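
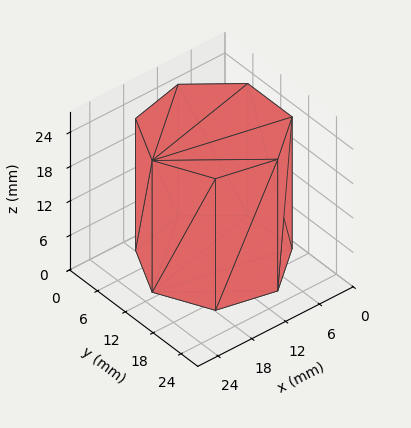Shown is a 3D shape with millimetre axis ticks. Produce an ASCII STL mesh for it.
Reading the render: the shape is a regular 7-sided prism (a cylinder approximated with 7 flat sides), circumscribed radius ≈ 11 mm, height ≈ 23 mm (dimensions read to the nearest mm from the axis ticks). For the STL, each face is triangulated and given an outward normal.

solid part
  facet normal 0.0000 0.0000 -1.0000
    outer loop
      vertex 8.552 21.724 0.000
      vertex 17.858 19.600 0.000
      vertex 22.000 11.000 0.000
    endloop
  endfacet
  facet normal 0.0000 0.0000 -1.0000
    outer loop
      vertex 1.089 15.773 0.000
      vertex 8.552 21.724 0.000
      vertex 22.000 11.000 0.000
    endloop
  endfacet
  facet normal 0.0000 0.0000 -1.0000
    outer loop
      vertex 1.089 6.227 0.000
      vertex 1.089 15.773 0.000
      vertex 22.000 11.000 0.000
    endloop
  endfacet
  facet normal 0.0000 0.0000 -1.0000
    outer loop
      vertex 8.552 0.276 0.000
      vertex 1.089 6.227 0.000
      vertex 22.000 11.000 0.000
    endloop
  endfacet
  facet normal 0.0000 0.0000 -1.0000
    outer loop
      vertex 17.858 2.400 0.000
      vertex 8.552 0.276 0.000
      vertex 22.000 11.000 0.000
    endloop
  endfacet
  facet normal 0.0000 0.0000 1.0000
    outer loop
      vertex 22.000 11.000 23.000
      vertex 17.858 19.600 23.000
      vertex 8.552 21.724 23.000
    endloop
  endfacet
  facet normal 0.0000 0.0000 1.0000
    outer loop
      vertex 22.000 11.000 23.000
      vertex 8.552 21.724 23.000
      vertex 1.089 15.773 23.000
    endloop
  endfacet
  facet normal 0.0000 0.0000 1.0000
    outer loop
      vertex 22.000 11.000 23.000
      vertex 1.089 15.773 23.000
      vertex 1.089 6.227 23.000
    endloop
  endfacet
  facet normal 0.0000 0.0000 1.0000
    outer loop
      vertex 22.000 11.000 23.000
      vertex 1.089 6.227 23.000
      vertex 8.552 0.276 23.000
    endloop
  endfacet
  facet normal 0.0000 0.0000 1.0000
    outer loop
      vertex 22.000 11.000 23.000
      vertex 8.552 0.276 23.000
      vertex 17.858 2.400 23.000
    endloop
  endfacet
  facet normal 0.9010 0.4339 0.0000
    outer loop
      vertex 22.000 11.000 0.000
      vertex 17.858 19.600 0.000
      vertex 17.858 19.600 23.000
    endloop
  endfacet
  facet normal 0.9010 0.4339 0.0000
    outer loop
      vertex 22.000 11.000 0.000
      vertex 17.858 19.600 23.000
      vertex 22.000 11.000 23.000
    endloop
  endfacet
  facet normal 0.2225 0.9749 0.0000
    outer loop
      vertex 17.858 19.600 0.000
      vertex 8.552 21.724 0.000
      vertex 8.552 21.724 23.000
    endloop
  endfacet
  facet normal 0.2225 0.9749 0.0000
    outer loop
      vertex 17.858 19.600 0.000
      vertex 8.552 21.724 23.000
      vertex 17.858 19.600 23.000
    endloop
  endfacet
  facet normal -0.6235 0.7819 0.0000
    outer loop
      vertex 8.552 21.724 0.000
      vertex 1.089 15.773 0.000
      vertex 1.089 15.773 23.000
    endloop
  endfacet
  facet normal -0.6235 0.7819 0.0000
    outer loop
      vertex 8.552 21.724 0.000
      vertex 1.089 15.773 23.000
      vertex 8.552 21.724 23.000
    endloop
  endfacet
  facet normal -1.0000 0.0000 0.0000
    outer loop
      vertex 1.089 15.773 0.000
      vertex 1.089 6.227 0.000
      vertex 1.089 6.227 23.000
    endloop
  endfacet
  facet normal -1.0000 0.0000 0.0000
    outer loop
      vertex 1.089 15.773 0.000
      vertex 1.089 6.227 23.000
      vertex 1.089 15.773 23.000
    endloop
  endfacet
  facet normal -0.6235 -0.7819 0.0000
    outer loop
      vertex 1.089 6.227 0.000
      vertex 8.552 0.276 0.000
      vertex 8.552 0.276 23.000
    endloop
  endfacet
  facet normal -0.6235 -0.7819 0.0000
    outer loop
      vertex 1.089 6.227 0.000
      vertex 8.552 0.276 23.000
      vertex 1.089 6.227 23.000
    endloop
  endfacet
  facet normal 0.2225 -0.9749 0.0000
    outer loop
      vertex 8.552 0.276 0.000
      vertex 17.858 2.400 0.000
      vertex 17.858 2.400 23.000
    endloop
  endfacet
  facet normal 0.2225 -0.9749 0.0000
    outer loop
      vertex 8.552 0.276 0.000
      vertex 17.858 2.400 23.000
      vertex 8.552 0.276 23.000
    endloop
  endfacet
  facet normal 0.9010 -0.4339 0.0000
    outer loop
      vertex 17.858 2.400 0.000
      vertex 22.000 11.000 0.000
      vertex 22.000 11.000 23.000
    endloop
  endfacet
  facet normal 0.9010 -0.4339 0.0000
    outer loop
      vertex 17.858 2.400 0.000
      vertex 22.000 11.000 23.000
      vertex 17.858 2.400 23.000
    endloop
  endfacet
endsolid part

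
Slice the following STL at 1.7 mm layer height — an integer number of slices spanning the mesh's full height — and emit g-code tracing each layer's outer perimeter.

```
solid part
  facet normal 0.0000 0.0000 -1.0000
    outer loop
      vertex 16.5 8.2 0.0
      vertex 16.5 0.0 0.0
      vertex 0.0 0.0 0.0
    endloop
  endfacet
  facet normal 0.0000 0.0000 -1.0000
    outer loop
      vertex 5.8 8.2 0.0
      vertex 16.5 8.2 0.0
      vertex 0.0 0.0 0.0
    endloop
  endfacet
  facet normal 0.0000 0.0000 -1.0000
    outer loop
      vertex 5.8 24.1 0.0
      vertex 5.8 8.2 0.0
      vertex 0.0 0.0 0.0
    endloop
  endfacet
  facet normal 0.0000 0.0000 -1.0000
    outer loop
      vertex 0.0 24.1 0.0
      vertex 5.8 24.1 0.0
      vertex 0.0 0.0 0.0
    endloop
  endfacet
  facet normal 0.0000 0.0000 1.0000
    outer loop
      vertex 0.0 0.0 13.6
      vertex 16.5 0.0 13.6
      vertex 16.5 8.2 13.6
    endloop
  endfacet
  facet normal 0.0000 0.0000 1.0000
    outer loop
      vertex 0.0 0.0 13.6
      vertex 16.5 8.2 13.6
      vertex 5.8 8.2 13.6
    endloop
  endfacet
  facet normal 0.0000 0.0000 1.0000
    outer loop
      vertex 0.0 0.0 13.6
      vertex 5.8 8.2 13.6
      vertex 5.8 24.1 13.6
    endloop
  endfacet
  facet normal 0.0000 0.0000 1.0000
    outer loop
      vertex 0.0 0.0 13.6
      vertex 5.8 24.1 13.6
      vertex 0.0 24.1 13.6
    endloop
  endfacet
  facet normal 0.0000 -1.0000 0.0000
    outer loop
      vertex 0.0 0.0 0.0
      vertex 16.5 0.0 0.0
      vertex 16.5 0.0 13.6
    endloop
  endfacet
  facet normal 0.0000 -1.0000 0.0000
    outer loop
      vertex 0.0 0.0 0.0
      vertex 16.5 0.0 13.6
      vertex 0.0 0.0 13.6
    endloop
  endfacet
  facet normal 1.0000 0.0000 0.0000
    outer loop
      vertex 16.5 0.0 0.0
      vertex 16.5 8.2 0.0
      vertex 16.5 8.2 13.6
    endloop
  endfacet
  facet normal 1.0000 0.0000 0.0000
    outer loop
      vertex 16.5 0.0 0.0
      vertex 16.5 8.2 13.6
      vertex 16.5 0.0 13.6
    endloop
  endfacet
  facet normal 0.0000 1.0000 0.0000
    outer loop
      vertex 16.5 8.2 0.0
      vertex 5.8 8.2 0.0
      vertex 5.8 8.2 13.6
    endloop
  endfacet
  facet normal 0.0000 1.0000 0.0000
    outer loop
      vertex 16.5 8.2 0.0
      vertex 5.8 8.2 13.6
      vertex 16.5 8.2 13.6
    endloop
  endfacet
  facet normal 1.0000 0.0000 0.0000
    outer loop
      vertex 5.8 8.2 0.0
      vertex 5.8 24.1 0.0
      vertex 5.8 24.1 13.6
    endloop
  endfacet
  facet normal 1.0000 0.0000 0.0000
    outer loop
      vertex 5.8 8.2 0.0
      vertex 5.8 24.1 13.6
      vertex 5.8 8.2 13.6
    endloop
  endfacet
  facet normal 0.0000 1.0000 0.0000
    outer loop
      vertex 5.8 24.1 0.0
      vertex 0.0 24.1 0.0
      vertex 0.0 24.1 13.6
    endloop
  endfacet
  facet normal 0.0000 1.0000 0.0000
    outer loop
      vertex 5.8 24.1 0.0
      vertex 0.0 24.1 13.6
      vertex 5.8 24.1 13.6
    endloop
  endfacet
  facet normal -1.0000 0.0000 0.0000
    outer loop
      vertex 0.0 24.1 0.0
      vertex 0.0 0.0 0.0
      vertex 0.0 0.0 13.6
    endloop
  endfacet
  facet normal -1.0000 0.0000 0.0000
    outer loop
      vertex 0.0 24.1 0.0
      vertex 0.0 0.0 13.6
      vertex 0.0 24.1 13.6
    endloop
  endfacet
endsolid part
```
; perimeter-only toolpath
G21 ; units = mm
G90 ; absolute positioning
G28 ; home
; layer 1
G0 Z1.7
G0 X0.0 Y0.0
G1 X16.5 Y0.0
G1 X16.5 Y8.2
G1 X5.8 Y8.2
G1 X5.8 Y24.1
G1 X0.0 Y24.1
G1 X0.0 Y0.0
; layer 2
G0 Z3.4
G0 X0.0 Y0.0
G1 X16.5 Y0.0
G1 X16.5 Y8.2
G1 X5.8 Y8.2
G1 X5.8 Y24.1
G1 X0.0 Y24.1
G1 X0.0 Y0.0
; layer 3
G0 Z5.1
G0 X0.0 Y0.0
G1 X16.5 Y0.0
G1 X16.5 Y8.2
G1 X5.8 Y8.2
G1 X5.8 Y24.1
G1 X0.0 Y24.1
G1 X0.0 Y0.0
; layer 4
G0 Z6.8
G0 X0.0 Y0.0
G1 X16.5 Y0.0
G1 X16.5 Y8.2
G1 X5.8 Y8.2
G1 X5.8 Y24.1
G1 X0.0 Y24.1
G1 X0.0 Y0.0
; layer 5
G0 Z8.5
G0 X0.0 Y0.0
G1 X16.5 Y0.0
G1 X16.5 Y8.2
G1 X5.8 Y8.2
G1 X5.8 Y24.1
G1 X0.0 Y24.1
G1 X0.0 Y0.0
; layer 6
G0 Z10.2
G0 X0.0 Y0.0
G1 X16.5 Y0.0
G1 X16.5 Y8.2
G1 X5.8 Y8.2
G1 X5.8 Y24.1
G1 X0.0 Y24.1
G1 X0.0 Y0.0
; layer 7
G0 Z11.9
G0 X0.0 Y0.0
G1 X16.5 Y0.0
G1 X16.5 Y8.2
G1 X5.8 Y8.2
G1 X5.8 Y24.1
G1 X0.0 Y24.1
G1 X0.0 Y0.0
; layer 8
G0 Z13.6
G0 X0.0 Y0.0
G1 X16.5 Y0.0
G1 X16.5 Y8.2
G1 X5.8 Y8.2
G1 X5.8 Y24.1
G1 X0.0 Y24.1
G1 X0.0 Y0.0
M2 ; end

The solid is an L-shaped prism: outer 16.5 × 24.1 mm, arm thicknesses ≈ 8.2 mm (horizontal) and 5.8 mm (vertical), extruded 13.6 mm in z. Slicing at Δz = 1.7 mm — 8 equal slices spanning the solid's height, so layer i sits at z = i·h/8 — gives 8 non-empty perimeters. Each is a 6-segment closed polygon; G0 lifts to the layer z and rapids to the start vertex, then G1 traces the edges.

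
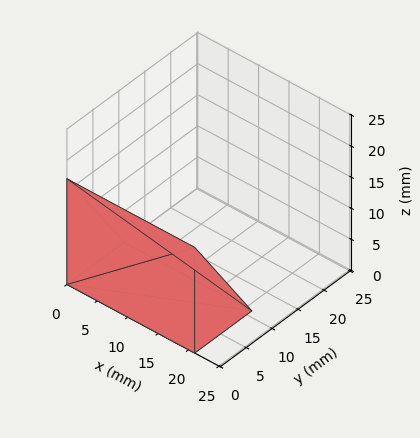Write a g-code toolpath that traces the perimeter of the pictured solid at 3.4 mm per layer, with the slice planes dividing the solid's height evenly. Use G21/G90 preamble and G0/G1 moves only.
Reading the render: the shape is a wedge (ramp): 21 × 11 mm base, rising to 17 mm along the y=0 edge and sloping linearly to z=0 at y=11 (dimensions read to the nearest mm from the axis ticks). For the g-code, the solid's height is divided into equal slices at the stated Δz and each level perimeter traced with G1 moves after a G0 lift.

; perimeter-only toolpath
G21 ; units = mm
G90 ; absolute positioning
G28 ; home
; layer 1
G0 Z3.4
G0 X0.0 Y0.0
G1 X21.0 Y0.0
G1 X21.0 Y8.8
G1 X0.0 Y8.8
G1 X0.0 Y0.0
; layer 2
G0 Z6.8
G0 X0.0 Y0.0
G1 X21.0 Y0.0
G1 X21.0 Y6.6
G1 X0.0 Y6.6
G1 X0.0 Y0.0
; layer 3
G0 Z10.2
G0 X0.0 Y0.0
G1 X21.0 Y0.0
G1 X21.0 Y4.4
G1 X0.0 Y4.4
G1 X0.0 Y0.0
; layer 4
G0 Z13.6
G0 X0.0 Y0.0
G1 X21.0 Y0.0
G1 X21.0 Y2.2
G1 X0.0 Y2.2
G1 X0.0 Y0.0
M2 ; end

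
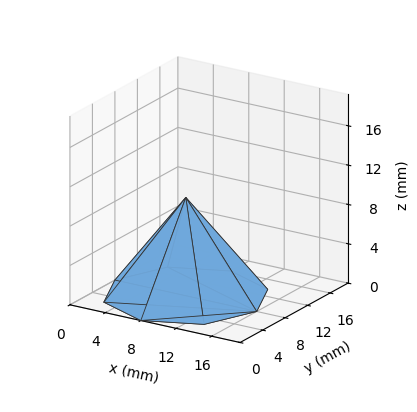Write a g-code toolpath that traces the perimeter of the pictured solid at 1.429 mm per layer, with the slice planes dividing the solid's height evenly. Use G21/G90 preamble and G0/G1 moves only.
Reading the render: the shape is a regular 8-sided pyramid, base circumscribed radius ≈ 8 mm, apex at z ≈ 10 mm (dimensions read to the nearest mm from the axis ticks). For the g-code, the solid's height is divided into equal slices at the stated Δz and each level perimeter traced with G1 moves after a G0 lift.

; perimeter-only toolpath
G21 ; units = mm
G90 ; absolute positioning
G28 ; home
; layer 1
G0 Z1.429
G0 X14.857 Y8.000
G1 X12.849 Y12.849
G1 X8.000 Y14.857
G1 X3.151 Y12.849
G1 X1.143 Y8.000
G1 X3.151 Y3.151
G1 X8.000 Y1.143
G1 X12.849 Y3.151
G1 X14.857 Y8.000
; layer 2
G0 Z2.857
G0 X13.714 Y8.000
G1 X12.041 Y12.041
G1 X8.000 Y13.714
G1 X3.959 Y12.041
G1 X2.286 Y8.000
G1 X3.959 Y3.959
G1 X8.000 Y2.286
G1 X12.041 Y3.959
G1 X13.714 Y8.000
; layer 3
G0 Z4.286
G0 X12.571 Y8.000
G1 X11.233 Y11.233
G1 X8.000 Y12.571
G1 X4.767 Y11.233
G1 X3.429 Y8.000
G1 X4.767 Y4.767
G1 X8.000 Y3.429
G1 X11.233 Y4.767
G1 X12.571 Y8.000
; layer 4
G0 Z5.714
G0 X11.429 Y8.000
G1 X10.424 Y10.424
G1 X8.000 Y11.429
G1 X5.576 Y10.424
G1 X4.571 Y8.000
G1 X5.576 Y5.576
G1 X8.000 Y4.571
G1 X10.424 Y5.576
G1 X11.429 Y8.000
; layer 5
G0 Z7.143
G0 X10.286 Y8.000
G1 X9.616 Y9.616
G1 X8.000 Y10.286
G1 X6.384 Y9.616
G1 X5.714 Y8.000
G1 X6.384 Y6.384
G1 X8.000 Y5.714
G1 X9.616 Y6.384
G1 X10.286 Y8.000
; layer 6
G0 Z8.571
G0 X9.143 Y8.000
G1 X8.808 Y8.808
G1 X8.000 Y9.143
G1 X7.192 Y8.808
G1 X6.857 Y8.000
G1 X7.192 Y7.192
G1 X8.000 Y6.857
G1 X8.808 Y7.192
G1 X9.143 Y8.000
M2 ; end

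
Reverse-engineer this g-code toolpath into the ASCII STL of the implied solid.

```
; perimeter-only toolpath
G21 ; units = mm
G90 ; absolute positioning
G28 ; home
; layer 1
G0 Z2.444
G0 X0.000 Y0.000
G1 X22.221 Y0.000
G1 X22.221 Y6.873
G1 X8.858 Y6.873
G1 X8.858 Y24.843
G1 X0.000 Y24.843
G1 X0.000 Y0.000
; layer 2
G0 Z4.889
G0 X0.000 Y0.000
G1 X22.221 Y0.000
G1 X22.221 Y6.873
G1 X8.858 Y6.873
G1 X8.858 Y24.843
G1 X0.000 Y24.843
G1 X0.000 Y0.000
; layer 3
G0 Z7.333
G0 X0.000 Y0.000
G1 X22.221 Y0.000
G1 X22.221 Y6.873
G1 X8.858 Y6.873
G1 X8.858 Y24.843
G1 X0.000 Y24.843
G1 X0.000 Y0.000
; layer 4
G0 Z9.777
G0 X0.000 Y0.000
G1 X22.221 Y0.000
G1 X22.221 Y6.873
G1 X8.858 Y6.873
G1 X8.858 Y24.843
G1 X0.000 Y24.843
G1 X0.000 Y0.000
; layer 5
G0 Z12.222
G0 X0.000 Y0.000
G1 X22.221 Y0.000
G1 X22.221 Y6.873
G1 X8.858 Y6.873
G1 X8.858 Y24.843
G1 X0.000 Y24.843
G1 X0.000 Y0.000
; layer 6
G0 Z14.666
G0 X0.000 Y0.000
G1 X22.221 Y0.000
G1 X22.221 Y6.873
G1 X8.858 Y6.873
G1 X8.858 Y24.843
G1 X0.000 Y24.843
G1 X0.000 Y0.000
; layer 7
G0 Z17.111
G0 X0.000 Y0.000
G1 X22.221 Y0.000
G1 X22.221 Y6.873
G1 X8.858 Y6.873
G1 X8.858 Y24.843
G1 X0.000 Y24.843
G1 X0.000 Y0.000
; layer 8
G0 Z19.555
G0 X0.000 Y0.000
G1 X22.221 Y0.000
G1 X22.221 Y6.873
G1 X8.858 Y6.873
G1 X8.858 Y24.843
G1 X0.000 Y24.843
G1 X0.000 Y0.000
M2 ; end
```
solid part
  facet normal 0.0000 0.0000 -1.0000
    outer loop
      vertex 22.221 6.873 0.000
      vertex 22.221 0.000 0.000
      vertex 0.000 0.000 0.000
    endloop
  endfacet
  facet normal 0.0000 0.0000 -1.0000
    outer loop
      vertex 8.858 6.873 0.000
      vertex 22.221 6.873 0.000
      vertex 0.000 0.000 0.000
    endloop
  endfacet
  facet normal 0.0000 0.0000 -1.0000
    outer loop
      vertex 8.858 24.843 0.000
      vertex 8.858 6.873 0.000
      vertex 0.000 0.000 0.000
    endloop
  endfacet
  facet normal 0.0000 0.0000 -1.0000
    outer loop
      vertex 0.000 24.843 0.000
      vertex 8.858 24.843 0.000
      vertex 0.000 0.000 0.000
    endloop
  endfacet
  facet normal 0.0000 0.0000 1.0000
    outer loop
      vertex 0.000 0.000 19.555
      vertex 22.221 0.000 19.555
      vertex 22.221 6.873 19.555
    endloop
  endfacet
  facet normal 0.0000 0.0000 1.0000
    outer loop
      vertex 0.000 0.000 19.555
      vertex 22.221 6.873 19.555
      vertex 8.858 6.873 19.555
    endloop
  endfacet
  facet normal 0.0000 0.0000 1.0000
    outer loop
      vertex 0.000 0.000 19.555
      vertex 8.858 6.873 19.555
      vertex 8.858 24.843 19.555
    endloop
  endfacet
  facet normal 0.0000 0.0000 1.0000
    outer loop
      vertex 0.000 0.000 19.555
      vertex 8.858 24.843 19.555
      vertex 0.000 24.843 19.555
    endloop
  endfacet
  facet normal 0.0000 -1.0000 0.0000
    outer loop
      vertex 0.000 0.000 0.000
      vertex 22.221 0.000 0.000
      vertex 22.221 0.000 19.555
    endloop
  endfacet
  facet normal 0.0000 -1.0000 0.0000
    outer loop
      vertex 0.000 0.000 0.000
      vertex 22.221 0.000 19.555
      vertex 0.000 0.000 19.555
    endloop
  endfacet
  facet normal 1.0000 0.0000 0.0000
    outer loop
      vertex 22.221 0.000 0.000
      vertex 22.221 6.873 0.000
      vertex 22.221 6.873 19.555
    endloop
  endfacet
  facet normal 1.0000 0.0000 0.0000
    outer loop
      vertex 22.221 0.000 0.000
      vertex 22.221 6.873 19.555
      vertex 22.221 0.000 19.555
    endloop
  endfacet
  facet normal 0.0000 1.0000 0.0000
    outer loop
      vertex 22.221 6.873 0.000
      vertex 8.858 6.873 0.000
      vertex 8.858 6.873 19.555
    endloop
  endfacet
  facet normal 0.0000 1.0000 0.0000
    outer loop
      vertex 22.221 6.873 0.000
      vertex 8.858 6.873 19.555
      vertex 22.221 6.873 19.555
    endloop
  endfacet
  facet normal 1.0000 0.0000 0.0000
    outer loop
      vertex 8.858 6.873 0.000
      vertex 8.858 24.843 0.000
      vertex 8.858 24.843 19.555
    endloop
  endfacet
  facet normal 1.0000 0.0000 0.0000
    outer loop
      vertex 8.858 6.873 0.000
      vertex 8.858 24.843 19.555
      vertex 8.858 6.873 19.555
    endloop
  endfacet
  facet normal 0.0000 1.0000 0.0000
    outer loop
      vertex 8.858 24.843 0.000
      vertex 0.000 24.843 0.000
      vertex 0.000 24.843 19.555
    endloop
  endfacet
  facet normal 0.0000 1.0000 0.0000
    outer loop
      vertex 8.858 24.843 0.000
      vertex 0.000 24.843 19.555
      vertex 8.858 24.843 19.555
    endloop
  endfacet
  facet normal -1.0000 0.0000 0.0000
    outer loop
      vertex 0.000 24.843 0.000
      vertex 0.000 0.000 0.000
      vertex 0.000 0.000 19.555
    endloop
  endfacet
  facet normal -1.0000 0.0000 0.0000
    outer loop
      vertex 0.000 24.843 0.000
      vertex 0.000 0.000 19.555
      vertex 0.000 24.843 19.555
    endloop
  endfacet
endsolid part

The G0 Z moves step by Δz≈2.444 mm. Every layer's G1 loop is the same polygon, so the solid is a straight extrusion of it from z=0 to z≈19.6. Closing with flat bottom and top caps and triangulating gives 20 facets — an L-shaped prism: outer 22.2 × 24.8 mm, arm thicknesses ≈ 6.87 mm (horizontal) and 8.86 mm (vertical), extruded 19.6 mm in z.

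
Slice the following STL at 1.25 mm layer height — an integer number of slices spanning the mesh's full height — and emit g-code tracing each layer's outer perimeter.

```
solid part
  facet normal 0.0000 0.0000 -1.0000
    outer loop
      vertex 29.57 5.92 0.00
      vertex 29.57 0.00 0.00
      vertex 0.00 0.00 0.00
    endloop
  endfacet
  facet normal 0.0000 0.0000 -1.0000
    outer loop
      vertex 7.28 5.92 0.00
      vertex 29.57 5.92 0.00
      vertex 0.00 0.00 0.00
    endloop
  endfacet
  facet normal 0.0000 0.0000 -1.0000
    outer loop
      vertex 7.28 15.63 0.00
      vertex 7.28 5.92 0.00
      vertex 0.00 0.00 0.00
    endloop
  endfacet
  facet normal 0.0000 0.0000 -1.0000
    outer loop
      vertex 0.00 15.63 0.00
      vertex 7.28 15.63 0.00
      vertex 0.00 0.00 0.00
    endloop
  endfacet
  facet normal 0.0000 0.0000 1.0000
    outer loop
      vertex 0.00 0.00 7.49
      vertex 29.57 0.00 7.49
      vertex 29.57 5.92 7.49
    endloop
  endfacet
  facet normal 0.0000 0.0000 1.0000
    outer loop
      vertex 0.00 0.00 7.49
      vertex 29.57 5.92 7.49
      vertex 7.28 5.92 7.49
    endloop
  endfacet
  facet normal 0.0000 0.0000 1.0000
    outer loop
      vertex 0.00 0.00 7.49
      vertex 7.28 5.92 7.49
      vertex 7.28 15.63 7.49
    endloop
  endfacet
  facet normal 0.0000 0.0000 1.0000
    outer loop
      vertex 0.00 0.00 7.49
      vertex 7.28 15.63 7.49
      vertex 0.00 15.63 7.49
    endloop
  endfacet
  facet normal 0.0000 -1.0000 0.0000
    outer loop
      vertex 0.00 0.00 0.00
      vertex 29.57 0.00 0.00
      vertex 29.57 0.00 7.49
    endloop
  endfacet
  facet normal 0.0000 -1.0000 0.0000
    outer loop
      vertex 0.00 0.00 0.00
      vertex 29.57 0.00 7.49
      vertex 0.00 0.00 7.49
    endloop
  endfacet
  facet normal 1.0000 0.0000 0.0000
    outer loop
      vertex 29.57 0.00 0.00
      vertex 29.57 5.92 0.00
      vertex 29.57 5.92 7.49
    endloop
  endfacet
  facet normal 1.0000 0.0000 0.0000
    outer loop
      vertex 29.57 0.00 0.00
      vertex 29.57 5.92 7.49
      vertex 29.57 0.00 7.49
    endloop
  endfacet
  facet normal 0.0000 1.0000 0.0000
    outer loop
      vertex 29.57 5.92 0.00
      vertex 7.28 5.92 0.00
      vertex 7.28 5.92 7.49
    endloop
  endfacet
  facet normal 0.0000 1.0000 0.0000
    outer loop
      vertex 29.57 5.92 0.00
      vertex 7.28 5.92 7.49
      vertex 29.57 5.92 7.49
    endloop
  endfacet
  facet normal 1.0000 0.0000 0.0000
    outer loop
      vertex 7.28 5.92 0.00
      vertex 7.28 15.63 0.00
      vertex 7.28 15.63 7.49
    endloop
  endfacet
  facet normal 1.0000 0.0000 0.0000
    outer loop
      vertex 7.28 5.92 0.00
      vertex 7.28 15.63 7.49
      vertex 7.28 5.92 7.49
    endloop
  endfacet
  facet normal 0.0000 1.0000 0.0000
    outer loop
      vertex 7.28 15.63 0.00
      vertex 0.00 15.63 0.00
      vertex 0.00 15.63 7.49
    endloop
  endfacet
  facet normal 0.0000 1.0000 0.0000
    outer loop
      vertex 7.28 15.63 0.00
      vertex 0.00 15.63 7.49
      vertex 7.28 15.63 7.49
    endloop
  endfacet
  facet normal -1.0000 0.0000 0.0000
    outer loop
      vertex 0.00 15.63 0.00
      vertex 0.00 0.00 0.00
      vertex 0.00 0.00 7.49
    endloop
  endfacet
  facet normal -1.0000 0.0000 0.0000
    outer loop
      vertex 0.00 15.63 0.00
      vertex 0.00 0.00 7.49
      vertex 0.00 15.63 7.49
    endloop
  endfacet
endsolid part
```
; perimeter-only toolpath
G21 ; units = mm
G90 ; absolute positioning
G28 ; home
; layer 1
G0 Z1.25
G0 X0.00 Y0.00
G1 X29.57 Y0.00
G1 X29.57 Y5.92
G1 X7.28 Y5.92
G1 X7.28 Y15.63
G1 X0.00 Y15.63
G1 X0.00 Y0.00
; layer 2
G0 Z2.50
G0 X0.00 Y0.00
G1 X29.57 Y0.00
G1 X29.57 Y5.92
G1 X7.28 Y5.92
G1 X7.28 Y15.63
G1 X0.00 Y15.63
G1 X0.00 Y0.00
; layer 3
G0 Z3.75
G0 X0.00 Y0.00
G1 X29.57 Y0.00
G1 X29.57 Y5.92
G1 X7.28 Y5.92
G1 X7.28 Y15.63
G1 X0.00 Y15.63
G1 X0.00 Y0.00
; layer 4
G0 Z4.99
G0 X0.00 Y0.00
G1 X29.57 Y0.00
G1 X29.57 Y5.92
G1 X7.28 Y5.92
G1 X7.28 Y15.63
G1 X0.00 Y15.63
G1 X0.00 Y0.00
; layer 5
G0 Z6.24
G0 X0.00 Y0.00
G1 X29.57 Y0.00
G1 X29.57 Y5.92
G1 X7.28 Y5.92
G1 X7.28 Y15.63
G1 X0.00 Y15.63
G1 X0.00 Y0.00
; layer 6
G0 Z7.49
G0 X0.00 Y0.00
G1 X29.57 Y0.00
G1 X29.57 Y5.92
G1 X7.28 Y5.92
G1 X7.28 Y15.63
G1 X0.00 Y15.63
G1 X0.00 Y0.00
M2 ; end

The solid is an L-shaped prism: outer 29.6 × 15.6 mm, arm thicknesses ≈ 5.92 mm (horizontal) and 7.28 mm (vertical), extruded 7.49 mm in z. Slicing at Δz = 1.25 mm — 6 equal slices spanning the solid's height, so layer i sits at z = i·h/6 — gives 6 non-empty perimeters. Each is a 6-segment closed polygon; G0 lifts to the layer z and rapids to the start vertex, then G1 traces the edges.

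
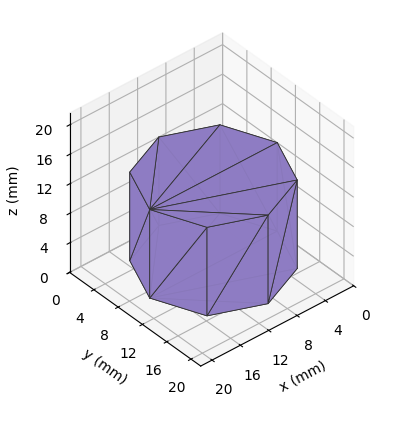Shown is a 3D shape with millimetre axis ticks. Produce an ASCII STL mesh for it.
Reading the render: the shape is a regular 8-sided prism (a cylinder approximated with 8 flat sides), circumscribed radius ≈ 9 mm, height ≈ 12 mm (dimensions read to the nearest mm from the axis ticks). For the STL, each face is triangulated and given an outward normal.

solid part
  facet normal 0.0000 0.0000 -1.0000
    outer loop
      vertex 9.000 18.000 0.000
      vertex 15.364 15.364 0.000
      vertex 18.000 9.000 0.000
    endloop
  endfacet
  facet normal 0.0000 0.0000 -1.0000
    outer loop
      vertex 2.636 15.364 0.000
      vertex 9.000 18.000 0.000
      vertex 18.000 9.000 0.000
    endloop
  endfacet
  facet normal 0.0000 0.0000 -1.0000
    outer loop
      vertex 0.000 9.000 0.000
      vertex 2.636 15.364 0.000
      vertex 18.000 9.000 0.000
    endloop
  endfacet
  facet normal 0.0000 0.0000 -1.0000
    outer loop
      vertex 2.636 2.636 0.000
      vertex 0.000 9.000 0.000
      vertex 18.000 9.000 0.000
    endloop
  endfacet
  facet normal 0.0000 0.0000 -1.0000
    outer loop
      vertex 9.000 0.000 0.000
      vertex 2.636 2.636 0.000
      vertex 18.000 9.000 0.000
    endloop
  endfacet
  facet normal 0.0000 0.0000 -1.0000
    outer loop
      vertex 15.364 2.636 0.000
      vertex 9.000 0.000 0.000
      vertex 18.000 9.000 0.000
    endloop
  endfacet
  facet normal 0.0000 0.0000 1.0000
    outer loop
      vertex 18.000 9.000 12.000
      vertex 15.364 15.364 12.000
      vertex 9.000 18.000 12.000
    endloop
  endfacet
  facet normal 0.0000 0.0000 1.0000
    outer loop
      vertex 18.000 9.000 12.000
      vertex 9.000 18.000 12.000
      vertex 2.636 15.364 12.000
    endloop
  endfacet
  facet normal 0.0000 0.0000 1.0000
    outer loop
      vertex 18.000 9.000 12.000
      vertex 2.636 15.364 12.000
      vertex 0.000 9.000 12.000
    endloop
  endfacet
  facet normal 0.0000 0.0000 1.0000
    outer loop
      vertex 18.000 9.000 12.000
      vertex 0.000 9.000 12.000
      vertex 2.636 2.636 12.000
    endloop
  endfacet
  facet normal 0.0000 0.0000 1.0000
    outer loop
      vertex 18.000 9.000 12.000
      vertex 2.636 2.636 12.000
      vertex 9.000 0.000 12.000
    endloop
  endfacet
  facet normal 0.0000 0.0000 1.0000
    outer loop
      vertex 18.000 9.000 12.000
      vertex 9.000 0.000 12.000
      vertex 15.364 2.636 12.000
    endloop
  endfacet
  facet normal 0.9239 0.3827 0.0000
    outer loop
      vertex 18.000 9.000 0.000
      vertex 15.364 15.364 0.000
      vertex 15.364 15.364 12.000
    endloop
  endfacet
  facet normal 0.9239 0.3827 0.0000
    outer loop
      vertex 18.000 9.000 0.000
      vertex 15.364 15.364 12.000
      vertex 18.000 9.000 12.000
    endloop
  endfacet
  facet normal 0.3827 0.9239 0.0000
    outer loop
      vertex 15.364 15.364 0.000
      vertex 9.000 18.000 0.000
      vertex 9.000 18.000 12.000
    endloop
  endfacet
  facet normal 0.3827 0.9239 0.0000
    outer loop
      vertex 15.364 15.364 0.000
      vertex 9.000 18.000 12.000
      vertex 15.364 15.364 12.000
    endloop
  endfacet
  facet normal -0.3827 0.9239 0.0000
    outer loop
      vertex 9.000 18.000 0.000
      vertex 2.636 15.364 0.000
      vertex 2.636 15.364 12.000
    endloop
  endfacet
  facet normal -0.3827 0.9239 0.0000
    outer loop
      vertex 9.000 18.000 0.000
      vertex 2.636 15.364 12.000
      vertex 9.000 18.000 12.000
    endloop
  endfacet
  facet normal -0.9239 0.3827 0.0000
    outer loop
      vertex 2.636 15.364 0.000
      vertex 0.000 9.000 0.000
      vertex 0.000 9.000 12.000
    endloop
  endfacet
  facet normal -0.9239 0.3827 0.0000
    outer loop
      vertex 2.636 15.364 0.000
      vertex 0.000 9.000 12.000
      vertex 2.636 15.364 12.000
    endloop
  endfacet
  facet normal -0.9239 -0.3827 0.0000
    outer loop
      vertex 0.000 9.000 0.000
      vertex 2.636 2.636 0.000
      vertex 2.636 2.636 12.000
    endloop
  endfacet
  facet normal -0.9239 -0.3827 0.0000
    outer loop
      vertex 0.000 9.000 0.000
      vertex 2.636 2.636 12.000
      vertex 0.000 9.000 12.000
    endloop
  endfacet
  facet normal -0.3827 -0.9239 0.0000
    outer loop
      vertex 2.636 2.636 0.000
      vertex 9.000 0.000 0.000
      vertex 9.000 0.000 12.000
    endloop
  endfacet
  facet normal -0.3827 -0.9239 0.0000
    outer loop
      vertex 2.636 2.636 0.000
      vertex 9.000 0.000 12.000
      vertex 2.636 2.636 12.000
    endloop
  endfacet
  facet normal 0.3827 -0.9239 0.0000
    outer loop
      vertex 9.000 0.000 0.000
      vertex 15.364 2.636 0.000
      vertex 15.364 2.636 12.000
    endloop
  endfacet
  facet normal 0.3827 -0.9239 0.0000
    outer loop
      vertex 9.000 0.000 0.000
      vertex 15.364 2.636 12.000
      vertex 9.000 0.000 12.000
    endloop
  endfacet
  facet normal 0.9239 -0.3827 0.0000
    outer loop
      vertex 15.364 2.636 0.000
      vertex 18.000 9.000 0.000
      vertex 18.000 9.000 12.000
    endloop
  endfacet
  facet normal 0.9239 -0.3827 0.0000
    outer loop
      vertex 15.364 2.636 0.000
      vertex 18.000 9.000 12.000
      vertex 15.364 2.636 12.000
    endloop
  endfacet
endsolid part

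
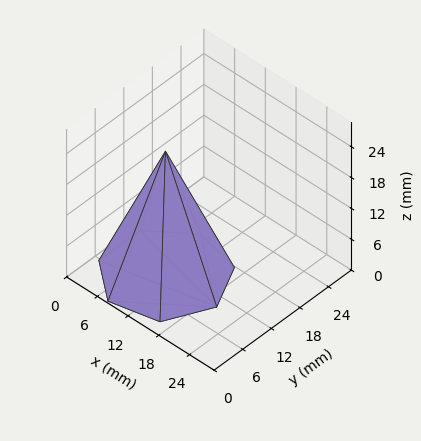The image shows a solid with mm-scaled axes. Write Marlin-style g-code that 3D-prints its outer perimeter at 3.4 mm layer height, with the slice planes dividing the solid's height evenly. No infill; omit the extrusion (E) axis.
Reading the render: the shape is a regular 7-sided pyramid, base circumscribed radius ≈ 10 mm, apex at z ≈ 24 mm (dimensions read to the nearest mm from the axis ticks). For the g-code, the solid's height is divided into equal slices at the stated Δz and each level perimeter traced with G1 moves after a G0 lift.

; perimeter-only toolpath
G21 ; units = mm
G90 ; absolute positioning
G28 ; home
; layer 1
G0 Z3.4
G0 X18.6 Y10.0
G1 X15.3 Y16.7
G1 X8.1 Y18.3
G1 X2.3 Y13.7
G1 X2.3 Y6.3
G1 X8.1 Y1.7
G1 X15.3 Y3.3
G1 X18.6 Y10.0
; layer 2
G0 Z6.9
G0 X17.1 Y10.0
G1 X14.4 Y15.6
G1 X8.4 Y16.9
G1 X3.6 Y13.1
G1 X3.6 Y6.9
G1 X8.4 Y3.1
G1 X14.4 Y4.4
G1 X17.1 Y10.0
; layer 3
G0 Z10.3
G0 X15.7 Y10.0
G1 X13.5 Y14.5
G1 X8.7 Y15.5
G1 X4.9 Y12.5
G1 X4.9 Y7.5
G1 X8.7 Y4.5
G1 X13.5 Y5.5
G1 X15.7 Y10.0
; layer 4
G0 Z13.7
G0 X14.3 Y10.0
G1 X12.7 Y13.3
G1 X9.1 Y14.2
G1 X6.1 Y11.8
G1 X6.1 Y8.2
G1 X9.1 Y5.8
G1 X12.7 Y6.7
G1 X14.3 Y10.0
; layer 5
G0 Z17.1
G0 X12.9 Y10.0
G1 X11.8 Y12.2
G1 X9.4 Y12.8
G1 X7.4 Y11.2
G1 X7.4 Y8.8
G1 X9.4 Y7.2
G1 X11.8 Y7.8
G1 X12.9 Y10.0
; layer 6
G0 Z20.6
G0 X11.4 Y10.0
G1 X10.9 Y11.1
G1 X9.7 Y11.4
G1 X8.7 Y10.6
G1 X8.7 Y9.4
G1 X9.7 Y8.6
G1 X10.9 Y8.9
G1 X11.4 Y10.0
M2 ; end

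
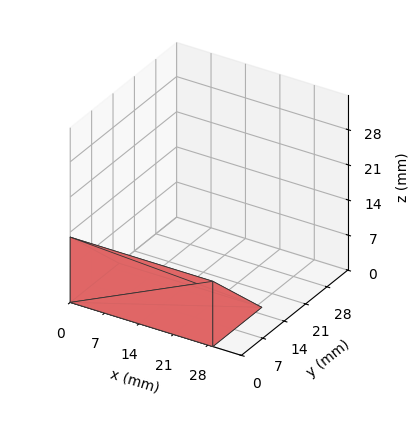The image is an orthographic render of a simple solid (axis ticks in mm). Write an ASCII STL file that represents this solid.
Reading the render: the shape is a wedge (ramp): 29 × 16 mm base, rising to 13 mm along the y=0 edge and sloping linearly to z=0 at y=16 (dimensions read to the nearest mm from the axis ticks). For the STL, each face is triangulated and given an outward normal.

solid part
  facet normal 0.0000 0.0000 -1.0000
    outer loop
      vertex 29.000 16.000 0.000
      vertex 29.000 0.000 0.000
      vertex 0.000 0.000 0.000
    endloop
  endfacet
  facet normal 0.0000 0.0000 -1.0000
    outer loop
      vertex 0.000 16.000 0.000
      vertex 29.000 16.000 0.000
      vertex 0.000 0.000 0.000
    endloop
  endfacet
  facet normal 0.0000 -1.0000 0.0000
    outer loop
      vertex 0.000 0.000 0.000
      vertex 29.000 0.000 0.000
      vertex 29.000 0.000 13.000
    endloop
  endfacet
  facet normal 0.0000 -1.0000 0.0000
    outer loop
      vertex 0.000 0.000 0.000
      vertex 29.000 0.000 13.000
      vertex 0.000 0.000 13.000
    endloop
  endfacet
  facet normal 0.0000 0.6306 0.7761
    outer loop
      vertex 0.000 0.000 13.000
      vertex 29.000 0.000 13.000
      vertex 29.000 16.000 0.000
    endloop
  endfacet
  facet normal 0.0000 0.6306 0.7761
    outer loop
      vertex 0.000 0.000 13.000
      vertex 29.000 16.000 0.000
      vertex 0.000 16.000 0.000
    endloop
  endfacet
  facet normal -1.0000 0.0000 0.0000
    outer loop
      vertex 0.000 0.000 13.000
      vertex 0.000 16.000 0.000
      vertex 0.000 0.000 0.000
    endloop
  endfacet
  facet normal 1.0000 0.0000 0.0000
    outer loop
      vertex 29.000 0.000 0.000
      vertex 29.000 16.000 0.000
      vertex 29.000 0.000 13.000
    endloop
  endfacet
endsolid part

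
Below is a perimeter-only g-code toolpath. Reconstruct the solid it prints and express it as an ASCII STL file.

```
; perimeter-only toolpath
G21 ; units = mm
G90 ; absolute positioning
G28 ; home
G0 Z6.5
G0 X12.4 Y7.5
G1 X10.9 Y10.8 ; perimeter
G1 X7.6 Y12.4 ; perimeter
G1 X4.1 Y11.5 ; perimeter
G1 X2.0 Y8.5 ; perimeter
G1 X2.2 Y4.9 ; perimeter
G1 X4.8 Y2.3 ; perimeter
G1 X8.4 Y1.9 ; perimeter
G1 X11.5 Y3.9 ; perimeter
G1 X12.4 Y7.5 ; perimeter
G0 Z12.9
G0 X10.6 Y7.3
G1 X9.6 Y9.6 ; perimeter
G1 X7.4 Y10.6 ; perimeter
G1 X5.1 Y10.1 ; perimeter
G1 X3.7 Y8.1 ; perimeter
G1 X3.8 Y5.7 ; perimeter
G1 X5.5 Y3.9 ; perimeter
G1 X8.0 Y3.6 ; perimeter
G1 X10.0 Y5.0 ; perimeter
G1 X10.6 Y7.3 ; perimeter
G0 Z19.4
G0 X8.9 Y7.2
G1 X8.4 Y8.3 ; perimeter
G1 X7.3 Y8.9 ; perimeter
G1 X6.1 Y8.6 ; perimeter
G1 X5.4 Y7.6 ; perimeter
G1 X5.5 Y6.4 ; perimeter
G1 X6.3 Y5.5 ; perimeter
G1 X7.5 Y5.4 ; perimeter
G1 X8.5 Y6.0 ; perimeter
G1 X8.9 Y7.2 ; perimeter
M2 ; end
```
solid part
  facet normal 0.0000 0.0000 -1.0000
    outer loop
      vertex 7.8 14.2 0.0
      vertex 12.2 12.0 0.0
      vertex 14.2 7.6 0.0
    endloop
  endfacet
  facet normal 0.0000 0.0000 -1.0000
    outer loop
      vertex 3.1 13.0 0.0
      vertex 7.8 14.2 0.0
      vertex 14.2 7.6 0.0
    endloop
  endfacet
  facet normal 0.0000 0.0000 -1.0000
    outer loop
      vertex 0.3 9.0 0.0
      vertex 3.1 13.0 0.0
      vertex 14.2 7.6 0.0
    endloop
  endfacet
  facet normal 0.0000 0.0000 -1.0000
    outer loop
      vertex 0.6 4.2 0.0
      vertex 0.3 9.0 0.0
      vertex 14.2 7.6 0.0
    endloop
  endfacet
  facet normal 0.0000 0.0000 -1.0000
    outer loop
      vertex 4.0 0.7 0.0
      vertex 0.6 4.2 0.0
      vertex 14.2 7.6 0.0
    endloop
  endfacet
  facet normal 0.0000 0.0000 -1.0000
    outer loop
      vertex 8.8 0.2 0.0
      vertex 4.0 0.7 0.0
      vertex 14.2 7.6 0.0
    endloop
  endfacet
  facet normal 0.0000 0.0000 -1.0000
    outer loop
      vertex 12.9 2.9 0.0
      vertex 8.8 0.2 0.0
      vertex 14.2 7.6 0.0
    endloop
  endfacet
  facet normal 0.8814 0.4006 0.2503
    outer loop
      vertex 14.2 7.6 0.0
      vertex 12.2 12.0 0.0
      vertex 7.1 7.1 25.8
    endloop
  endfacet
  facet normal 0.4330 0.8660 0.2501
    outer loop
      vertex 12.2 12.0 0.0
      vertex 7.8 14.2 0.0
      vertex 7.1 7.1 25.8
    endloop
  endfacet
  facet normal -0.2394 0.9378 0.2516
    outer loop
      vertex 7.8 14.2 0.0
      vertex 3.1 13.0 0.0
      vertex 7.1 7.1 25.8
    endloop
  endfacet
  facet normal -0.7932 0.5553 0.2500
    outer loop
      vertex 3.1 13.0 0.0
      vertex 0.3 9.0 0.0
      vertex 7.1 7.1 25.8
    endloop
  endfacet
  facet normal -0.9663 -0.0604 0.2502
    outer loop
      vertex 0.3 9.0 0.0
      vertex 0.6 4.2 0.0
      vertex 7.1 7.1 25.8
    endloop
  endfacet
  facet normal -0.6944 -0.6745 0.2508
    outer loop
      vertex 0.6 4.2 0.0
      vertex 4.0 0.7 0.0
      vertex 7.1 7.1 25.8
    endloop
  endfacet
  facet normal -0.1003 -0.9628 0.2509
    outer loop
      vertex 4.0 0.7 0.0
      vertex 8.8 0.2 0.0
      vertex 7.1 7.1 25.8
    endloop
  endfacet
  facet normal 0.5323 -0.8084 0.2513
    outer loop
      vertex 8.8 0.2 0.0
      vertex 12.9 2.9 0.0
      vertex 7.1 7.1 25.8
    endloop
  endfacet
  facet normal 0.9328 -0.2580 0.2517
    outer loop
      vertex 12.9 2.9 0.0
      vertex 14.2 7.6 0.0
      vertex 7.1 7.1 25.8
    endloop
  endfacet
endsolid part

The G0 Z moves step by Δz≈6.5 mm. The G1 loops shrink linearly with z, so the solid tapers from its base footprint up to z≈25.8. Closing with a flat bottom cap and the tapered top and triangulating gives 16 facets — a regular 9-sided pyramid, base circumscribed radius ≈ 7.1 mm, apex at z ≈ 25.8 mm.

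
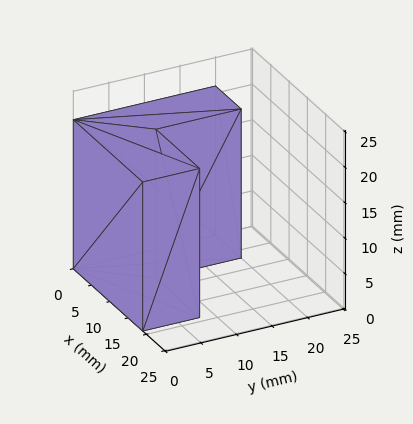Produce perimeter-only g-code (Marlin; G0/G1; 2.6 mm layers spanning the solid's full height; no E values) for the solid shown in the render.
Reading the render: the shape is an L-shaped prism: outer 19 × 20 mm, arm thicknesses ≈ 8 mm (horizontal) and 7 mm (vertical), extruded 21 mm in z (dimensions read to the nearest mm from the axis ticks). For the g-code, the solid's height is divided into equal slices at the stated Δz and each level perimeter traced with G1 moves after a G0 lift.

; perimeter-only toolpath
G21 ; units = mm
G90 ; absolute positioning
G28 ; home
; layer 1
G0 Z2.6
G0 X0.0 Y0.0
G1 X19.0 Y0.0
G1 X19.0 Y8.0
G1 X7.0 Y8.0
G1 X7.0 Y20.0
G1 X0.0 Y20.0
G1 X0.0 Y0.0
; layer 2
G0 Z5.2
G0 X0.0 Y0.0
G1 X19.0 Y0.0
G1 X19.0 Y8.0
G1 X7.0 Y8.0
G1 X7.0 Y20.0
G1 X0.0 Y20.0
G1 X0.0 Y0.0
; layer 3
G0 Z7.9
G0 X0.0 Y0.0
G1 X19.0 Y0.0
G1 X19.0 Y8.0
G1 X7.0 Y8.0
G1 X7.0 Y20.0
G1 X0.0 Y20.0
G1 X0.0 Y0.0
; layer 4
G0 Z10.5
G0 X0.0 Y0.0
G1 X19.0 Y0.0
G1 X19.0 Y8.0
G1 X7.0 Y8.0
G1 X7.0 Y20.0
G1 X0.0 Y20.0
G1 X0.0 Y0.0
; layer 5
G0 Z13.1
G0 X0.0 Y0.0
G1 X19.0 Y0.0
G1 X19.0 Y8.0
G1 X7.0 Y8.0
G1 X7.0 Y20.0
G1 X0.0 Y20.0
G1 X0.0 Y0.0
; layer 6
G0 Z15.8
G0 X0.0 Y0.0
G1 X19.0 Y0.0
G1 X19.0 Y8.0
G1 X7.0 Y8.0
G1 X7.0 Y20.0
G1 X0.0 Y20.0
G1 X0.0 Y0.0
; layer 7
G0 Z18.4
G0 X0.0 Y0.0
G1 X19.0 Y0.0
G1 X19.0 Y8.0
G1 X7.0 Y8.0
G1 X7.0 Y20.0
G1 X0.0 Y20.0
G1 X0.0 Y0.0
; layer 8
G0 Z21.0
G0 X0.0 Y0.0
G1 X19.0 Y0.0
G1 X19.0 Y8.0
G1 X7.0 Y8.0
G1 X7.0 Y20.0
G1 X0.0 Y20.0
G1 X0.0 Y0.0
M2 ; end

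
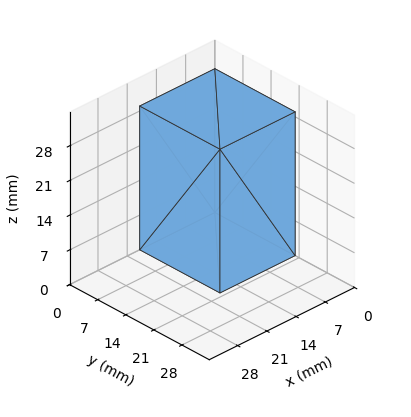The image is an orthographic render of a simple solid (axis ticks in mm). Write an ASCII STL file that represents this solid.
Reading the render: the shape is a rectangular box, roughly 18 × 20 mm footprint and 29 mm tall (dimensions read to the nearest mm from the axis ticks). For the STL, each face is triangulated and given an outward normal.

solid part
  facet normal 0.0000 0.0000 -1.0000
    outer loop
      vertex 18.00 20.00 0.00
      vertex 18.00 0.00 0.00
      vertex 0.00 0.00 0.00
    endloop
  endfacet
  facet normal 0.0000 0.0000 -1.0000
    outer loop
      vertex 0.00 20.00 0.00
      vertex 18.00 20.00 0.00
      vertex 0.00 0.00 0.00
    endloop
  endfacet
  facet normal 0.0000 0.0000 1.0000
    outer loop
      vertex 0.00 0.00 29.00
      vertex 18.00 0.00 29.00
      vertex 18.00 20.00 29.00
    endloop
  endfacet
  facet normal 0.0000 0.0000 1.0000
    outer loop
      vertex 0.00 0.00 29.00
      vertex 18.00 20.00 29.00
      vertex 0.00 20.00 29.00
    endloop
  endfacet
  facet normal 0.0000 -1.0000 0.0000
    outer loop
      vertex 0.00 0.00 0.00
      vertex 18.00 0.00 0.00
      vertex 18.00 0.00 29.00
    endloop
  endfacet
  facet normal 0.0000 -1.0000 0.0000
    outer loop
      vertex 0.00 0.00 0.00
      vertex 18.00 0.00 29.00
      vertex 0.00 0.00 29.00
    endloop
  endfacet
  facet normal 0.0000 1.0000 0.0000
    outer loop
      vertex 18.00 20.00 29.00
      vertex 18.00 20.00 0.00
      vertex 0.00 20.00 0.00
    endloop
  endfacet
  facet normal 0.0000 1.0000 0.0000
    outer loop
      vertex 0.00 20.00 29.00
      vertex 18.00 20.00 29.00
      vertex 0.00 20.00 0.00
    endloop
  endfacet
  facet normal -1.0000 0.0000 0.0000
    outer loop
      vertex 0.00 20.00 29.00
      vertex 0.00 20.00 0.00
      vertex 0.00 0.00 0.00
    endloop
  endfacet
  facet normal -1.0000 0.0000 0.0000
    outer loop
      vertex 0.00 0.00 29.00
      vertex 0.00 20.00 29.00
      vertex 0.00 0.00 0.00
    endloop
  endfacet
  facet normal 1.0000 0.0000 0.0000
    outer loop
      vertex 18.00 0.00 0.00
      vertex 18.00 20.00 0.00
      vertex 18.00 20.00 29.00
    endloop
  endfacet
  facet normal 1.0000 0.0000 0.0000
    outer loop
      vertex 18.00 0.00 0.00
      vertex 18.00 20.00 29.00
      vertex 18.00 0.00 29.00
    endloop
  endfacet
endsolid part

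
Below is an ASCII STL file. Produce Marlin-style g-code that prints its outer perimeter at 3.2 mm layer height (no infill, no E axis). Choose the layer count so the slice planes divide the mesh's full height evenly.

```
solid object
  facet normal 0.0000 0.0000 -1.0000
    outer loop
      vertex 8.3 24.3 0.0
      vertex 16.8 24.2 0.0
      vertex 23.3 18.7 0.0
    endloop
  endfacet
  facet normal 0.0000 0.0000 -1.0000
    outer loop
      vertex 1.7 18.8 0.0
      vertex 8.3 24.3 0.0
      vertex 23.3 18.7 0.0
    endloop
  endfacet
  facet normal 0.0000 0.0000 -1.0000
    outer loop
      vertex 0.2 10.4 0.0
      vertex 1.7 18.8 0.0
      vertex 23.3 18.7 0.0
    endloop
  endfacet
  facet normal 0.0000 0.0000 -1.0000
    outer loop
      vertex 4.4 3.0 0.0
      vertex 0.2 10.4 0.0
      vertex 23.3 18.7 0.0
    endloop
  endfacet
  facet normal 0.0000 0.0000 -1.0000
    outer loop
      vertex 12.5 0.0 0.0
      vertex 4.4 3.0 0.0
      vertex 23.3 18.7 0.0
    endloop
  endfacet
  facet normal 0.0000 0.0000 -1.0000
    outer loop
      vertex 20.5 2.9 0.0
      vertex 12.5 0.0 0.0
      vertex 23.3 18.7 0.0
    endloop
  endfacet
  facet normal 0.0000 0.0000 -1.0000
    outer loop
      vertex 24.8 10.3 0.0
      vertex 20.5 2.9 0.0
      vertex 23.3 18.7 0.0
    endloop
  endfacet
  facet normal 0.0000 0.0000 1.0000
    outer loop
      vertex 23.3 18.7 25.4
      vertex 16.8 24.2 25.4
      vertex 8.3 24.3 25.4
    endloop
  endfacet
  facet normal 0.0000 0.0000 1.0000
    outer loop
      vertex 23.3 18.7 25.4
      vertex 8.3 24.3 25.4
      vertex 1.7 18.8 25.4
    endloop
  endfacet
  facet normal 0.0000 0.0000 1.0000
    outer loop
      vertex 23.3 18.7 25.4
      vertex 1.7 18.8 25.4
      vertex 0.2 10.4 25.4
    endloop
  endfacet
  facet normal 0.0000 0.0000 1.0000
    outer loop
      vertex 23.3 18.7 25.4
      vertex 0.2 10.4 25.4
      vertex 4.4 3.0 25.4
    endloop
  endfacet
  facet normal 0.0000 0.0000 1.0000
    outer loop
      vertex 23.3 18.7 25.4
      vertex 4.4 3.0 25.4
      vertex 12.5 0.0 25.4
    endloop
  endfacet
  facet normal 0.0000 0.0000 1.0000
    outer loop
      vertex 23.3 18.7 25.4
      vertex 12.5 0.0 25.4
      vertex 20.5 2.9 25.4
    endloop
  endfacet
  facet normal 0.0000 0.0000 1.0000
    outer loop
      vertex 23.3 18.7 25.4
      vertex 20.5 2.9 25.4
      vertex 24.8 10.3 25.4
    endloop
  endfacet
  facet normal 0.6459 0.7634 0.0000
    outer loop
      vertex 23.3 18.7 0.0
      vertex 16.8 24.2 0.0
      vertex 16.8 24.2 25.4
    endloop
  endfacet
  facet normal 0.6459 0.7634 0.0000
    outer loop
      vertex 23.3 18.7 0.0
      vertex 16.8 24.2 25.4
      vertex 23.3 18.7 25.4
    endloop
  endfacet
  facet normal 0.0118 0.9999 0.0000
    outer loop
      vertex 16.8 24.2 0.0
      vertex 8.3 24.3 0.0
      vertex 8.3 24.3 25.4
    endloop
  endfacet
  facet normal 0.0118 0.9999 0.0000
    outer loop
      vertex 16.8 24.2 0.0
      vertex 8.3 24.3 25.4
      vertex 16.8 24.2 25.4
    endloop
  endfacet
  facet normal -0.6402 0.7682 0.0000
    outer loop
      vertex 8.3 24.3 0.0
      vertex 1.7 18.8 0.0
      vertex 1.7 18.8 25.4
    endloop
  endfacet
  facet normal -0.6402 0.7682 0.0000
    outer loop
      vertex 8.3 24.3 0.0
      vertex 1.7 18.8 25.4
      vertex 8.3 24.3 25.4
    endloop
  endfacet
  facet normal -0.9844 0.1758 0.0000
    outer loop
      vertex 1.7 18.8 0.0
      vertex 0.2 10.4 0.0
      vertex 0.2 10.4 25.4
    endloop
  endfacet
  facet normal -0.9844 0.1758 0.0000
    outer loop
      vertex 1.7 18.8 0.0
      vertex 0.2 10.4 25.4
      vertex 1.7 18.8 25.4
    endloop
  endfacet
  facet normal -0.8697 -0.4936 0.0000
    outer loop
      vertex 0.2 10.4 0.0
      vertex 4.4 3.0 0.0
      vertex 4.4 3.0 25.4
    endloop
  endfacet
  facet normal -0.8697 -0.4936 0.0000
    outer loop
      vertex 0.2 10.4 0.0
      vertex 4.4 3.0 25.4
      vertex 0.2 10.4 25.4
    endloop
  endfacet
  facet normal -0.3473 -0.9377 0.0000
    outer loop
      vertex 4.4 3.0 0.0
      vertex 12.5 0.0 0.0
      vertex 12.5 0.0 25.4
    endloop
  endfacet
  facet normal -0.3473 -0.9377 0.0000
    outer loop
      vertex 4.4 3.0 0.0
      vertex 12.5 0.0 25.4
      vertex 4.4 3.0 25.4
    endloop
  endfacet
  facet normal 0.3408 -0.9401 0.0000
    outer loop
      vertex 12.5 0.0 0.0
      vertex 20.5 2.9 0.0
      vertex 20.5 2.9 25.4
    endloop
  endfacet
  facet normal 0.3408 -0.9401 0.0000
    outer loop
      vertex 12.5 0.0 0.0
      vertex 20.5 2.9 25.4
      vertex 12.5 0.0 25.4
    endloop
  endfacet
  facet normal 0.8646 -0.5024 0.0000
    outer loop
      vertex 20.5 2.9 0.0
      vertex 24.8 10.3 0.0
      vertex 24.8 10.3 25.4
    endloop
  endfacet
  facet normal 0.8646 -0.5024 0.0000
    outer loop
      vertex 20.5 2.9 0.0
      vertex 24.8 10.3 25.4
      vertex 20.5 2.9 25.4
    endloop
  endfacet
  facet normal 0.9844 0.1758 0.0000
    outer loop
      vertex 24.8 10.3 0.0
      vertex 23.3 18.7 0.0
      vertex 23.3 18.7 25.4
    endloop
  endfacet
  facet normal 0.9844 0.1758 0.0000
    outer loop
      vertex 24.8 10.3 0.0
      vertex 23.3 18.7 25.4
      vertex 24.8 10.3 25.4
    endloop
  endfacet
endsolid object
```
; perimeter-only toolpath
G21 ; units = mm
G90 ; absolute positioning
G28 ; home
; layer 1
G0 Z3.2
G0 X23.3 Y18.7
G1 X16.8 Y24.2
G1 X8.3 Y24.3
G1 X1.7 Y18.8
G1 X0.2 Y10.4
G1 X4.4 Y3.0
G1 X12.5 Y0.0
G1 X20.5 Y2.9
G1 X24.8 Y10.3
G1 X23.3 Y18.7
; layer 2
G0 Z6.3
G0 X23.3 Y18.7
G1 X16.8 Y24.2
G1 X8.3 Y24.3
G1 X1.7 Y18.8
G1 X0.2 Y10.4
G1 X4.4 Y3.0
G1 X12.5 Y0.0
G1 X20.5 Y2.9
G1 X24.8 Y10.3
G1 X23.3 Y18.7
; layer 3
G0 Z9.5
G0 X23.3 Y18.7
G1 X16.8 Y24.2
G1 X8.3 Y24.3
G1 X1.7 Y18.8
G1 X0.2 Y10.4
G1 X4.4 Y3.0
G1 X12.5 Y0.0
G1 X20.5 Y2.9
G1 X24.8 Y10.3
G1 X23.3 Y18.7
; layer 4
G0 Z12.7
G0 X23.3 Y18.7
G1 X16.8 Y24.2
G1 X8.3 Y24.3
G1 X1.7 Y18.8
G1 X0.2 Y10.4
G1 X4.4 Y3.0
G1 X12.5 Y0.0
G1 X20.5 Y2.9
G1 X24.8 Y10.3
G1 X23.3 Y18.7
; layer 5
G0 Z15.9
G0 X23.3 Y18.7
G1 X16.8 Y24.2
G1 X8.3 Y24.3
G1 X1.7 Y18.8
G1 X0.2 Y10.4
G1 X4.4 Y3.0
G1 X12.5 Y0.0
G1 X20.5 Y2.9
G1 X24.8 Y10.3
G1 X23.3 Y18.7
; layer 6
G0 Z19.0
G0 X23.3 Y18.7
G1 X16.8 Y24.2
G1 X8.3 Y24.3
G1 X1.7 Y18.8
G1 X0.2 Y10.4
G1 X4.4 Y3.0
G1 X12.5 Y0.0
G1 X20.5 Y2.9
G1 X24.8 Y10.3
G1 X23.3 Y18.7
; layer 7
G0 Z22.2
G0 X23.3 Y18.7
G1 X16.8 Y24.2
G1 X8.3 Y24.3
G1 X1.7 Y18.8
G1 X0.2 Y10.4
G1 X4.4 Y3.0
G1 X12.5 Y0.0
G1 X20.5 Y2.9
G1 X24.8 Y10.3
G1 X23.3 Y18.7
; layer 8
G0 Z25.4
G0 X23.3 Y18.7
G1 X16.8 Y24.2
G1 X8.3 Y24.3
G1 X1.7 Y18.8
G1 X0.2 Y10.4
G1 X4.4 Y3.0
G1 X12.5 Y0.0
G1 X20.5 Y2.9
G1 X24.8 Y10.3
G1 X23.3 Y18.7
M2 ; end

The solid is a regular 9-sided prism (a cylinder approximated with 9 flat sides), circumscribed radius ≈ 12.5 mm, height ≈ 25.4 mm. Slicing at Δz = 3.2 mm — 8 equal slices spanning the solid's height, so layer i sits at z = i·h/8 — gives 8 non-empty perimeters. Each is a 9-segment closed polygon; G0 lifts to the layer z and rapids to the start vertex, then G1 traces the edges.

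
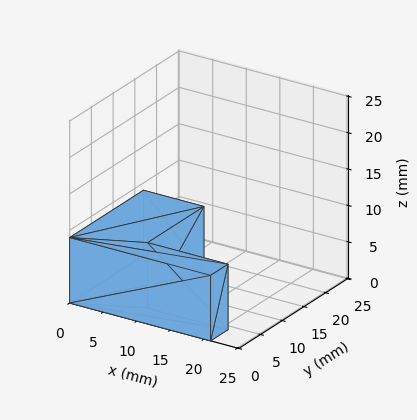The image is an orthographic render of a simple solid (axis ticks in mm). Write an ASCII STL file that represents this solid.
Reading the render: the shape is an L-shaped prism: outer 21 × 17 mm, arm thicknesses ≈ 4 mm (horizontal) and 9 mm (vertical), extruded 9 mm in z (dimensions read to the nearest mm from the axis ticks). For the STL, each face is triangulated and given an outward normal.

solid part
  facet normal 0.0000 0.0000 -1.0000
    outer loop
      vertex 21.000 4.000 0.000
      vertex 21.000 0.000 0.000
      vertex 0.000 0.000 0.000
    endloop
  endfacet
  facet normal 0.0000 0.0000 -1.0000
    outer loop
      vertex 9.000 4.000 0.000
      vertex 21.000 4.000 0.000
      vertex 0.000 0.000 0.000
    endloop
  endfacet
  facet normal 0.0000 0.0000 -1.0000
    outer loop
      vertex 9.000 17.000 0.000
      vertex 9.000 4.000 0.000
      vertex 0.000 0.000 0.000
    endloop
  endfacet
  facet normal 0.0000 0.0000 -1.0000
    outer loop
      vertex 0.000 17.000 0.000
      vertex 9.000 17.000 0.000
      vertex 0.000 0.000 0.000
    endloop
  endfacet
  facet normal 0.0000 0.0000 1.0000
    outer loop
      vertex 0.000 0.000 9.000
      vertex 21.000 0.000 9.000
      vertex 21.000 4.000 9.000
    endloop
  endfacet
  facet normal 0.0000 0.0000 1.0000
    outer loop
      vertex 0.000 0.000 9.000
      vertex 21.000 4.000 9.000
      vertex 9.000 4.000 9.000
    endloop
  endfacet
  facet normal 0.0000 0.0000 1.0000
    outer loop
      vertex 0.000 0.000 9.000
      vertex 9.000 4.000 9.000
      vertex 9.000 17.000 9.000
    endloop
  endfacet
  facet normal 0.0000 0.0000 1.0000
    outer loop
      vertex 0.000 0.000 9.000
      vertex 9.000 17.000 9.000
      vertex 0.000 17.000 9.000
    endloop
  endfacet
  facet normal 0.0000 -1.0000 0.0000
    outer loop
      vertex 0.000 0.000 0.000
      vertex 21.000 0.000 0.000
      vertex 21.000 0.000 9.000
    endloop
  endfacet
  facet normal 0.0000 -1.0000 0.0000
    outer loop
      vertex 0.000 0.000 0.000
      vertex 21.000 0.000 9.000
      vertex 0.000 0.000 9.000
    endloop
  endfacet
  facet normal 1.0000 0.0000 0.0000
    outer loop
      vertex 21.000 0.000 0.000
      vertex 21.000 4.000 0.000
      vertex 21.000 4.000 9.000
    endloop
  endfacet
  facet normal 1.0000 0.0000 0.0000
    outer loop
      vertex 21.000 0.000 0.000
      vertex 21.000 4.000 9.000
      vertex 21.000 0.000 9.000
    endloop
  endfacet
  facet normal 0.0000 1.0000 0.0000
    outer loop
      vertex 21.000 4.000 0.000
      vertex 9.000 4.000 0.000
      vertex 9.000 4.000 9.000
    endloop
  endfacet
  facet normal 0.0000 1.0000 0.0000
    outer loop
      vertex 21.000 4.000 0.000
      vertex 9.000 4.000 9.000
      vertex 21.000 4.000 9.000
    endloop
  endfacet
  facet normal 1.0000 0.0000 0.0000
    outer loop
      vertex 9.000 4.000 0.000
      vertex 9.000 17.000 0.000
      vertex 9.000 17.000 9.000
    endloop
  endfacet
  facet normal 1.0000 0.0000 0.0000
    outer loop
      vertex 9.000 4.000 0.000
      vertex 9.000 17.000 9.000
      vertex 9.000 4.000 9.000
    endloop
  endfacet
  facet normal 0.0000 1.0000 0.0000
    outer loop
      vertex 9.000 17.000 0.000
      vertex 0.000 17.000 0.000
      vertex 0.000 17.000 9.000
    endloop
  endfacet
  facet normal 0.0000 1.0000 0.0000
    outer loop
      vertex 9.000 17.000 0.000
      vertex 0.000 17.000 9.000
      vertex 9.000 17.000 9.000
    endloop
  endfacet
  facet normal -1.0000 0.0000 0.0000
    outer loop
      vertex 0.000 17.000 0.000
      vertex 0.000 0.000 0.000
      vertex 0.000 0.000 9.000
    endloop
  endfacet
  facet normal -1.0000 0.0000 0.0000
    outer loop
      vertex 0.000 17.000 0.000
      vertex 0.000 0.000 9.000
      vertex 0.000 17.000 9.000
    endloop
  endfacet
endsolid part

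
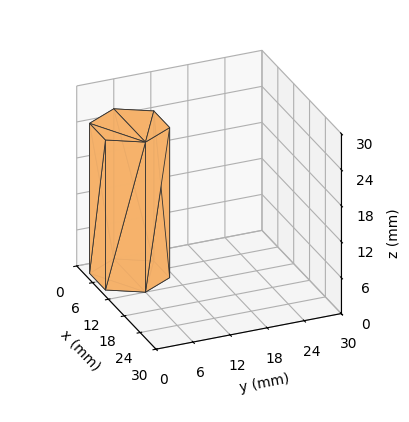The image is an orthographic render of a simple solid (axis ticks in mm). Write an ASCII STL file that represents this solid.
Reading the render: the shape is a regular 6-sided prism (a cylinder approximated with 6 flat sides), circumscribed radius ≈ 6 mm, height ≈ 25 mm (dimensions read to the nearest mm from the axis ticks). For the STL, each face is triangulated and given an outward normal.

solid part
  facet normal 0.0000 0.0000 -1.0000
    outer loop
      vertex 3.0 11.2 0.0
      vertex 9.0 11.2 0.0
      vertex 12.0 6.0 0.0
    endloop
  endfacet
  facet normal 0.0000 0.0000 -1.0000
    outer loop
      vertex 0.0 6.0 0.0
      vertex 3.0 11.2 0.0
      vertex 12.0 6.0 0.0
    endloop
  endfacet
  facet normal 0.0000 0.0000 -1.0000
    outer loop
      vertex 3.0 0.8 0.0
      vertex 0.0 6.0 0.0
      vertex 12.0 6.0 0.0
    endloop
  endfacet
  facet normal 0.0000 0.0000 -1.0000
    outer loop
      vertex 9.0 0.8 0.0
      vertex 3.0 0.8 0.0
      vertex 12.0 6.0 0.0
    endloop
  endfacet
  facet normal 0.0000 0.0000 1.0000
    outer loop
      vertex 12.0 6.0 25.0
      vertex 9.0 11.2 25.0
      vertex 3.0 11.2 25.0
    endloop
  endfacet
  facet normal 0.0000 0.0000 1.0000
    outer loop
      vertex 12.0 6.0 25.0
      vertex 3.0 11.2 25.0
      vertex 0.0 6.0 25.0
    endloop
  endfacet
  facet normal 0.0000 0.0000 1.0000
    outer loop
      vertex 12.0 6.0 25.0
      vertex 0.0 6.0 25.0
      vertex 3.0 0.8 25.0
    endloop
  endfacet
  facet normal 0.0000 0.0000 1.0000
    outer loop
      vertex 12.0 6.0 25.0
      vertex 3.0 0.8 25.0
      vertex 9.0 0.8 25.0
    endloop
  endfacet
  facet normal 0.8662 0.4997 0.0000
    outer loop
      vertex 12.0 6.0 0.0
      vertex 9.0 11.2 0.0
      vertex 9.0 11.2 25.0
    endloop
  endfacet
  facet normal 0.8662 0.4997 0.0000
    outer loop
      vertex 12.0 6.0 0.0
      vertex 9.0 11.2 25.0
      vertex 12.0 6.0 25.0
    endloop
  endfacet
  facet normal 0.0000 1.0000 0.0000
    outer loop
      vertex 9.0 11.2 0.0
      vertex 3.0 11.2 0.0
      vertex 3.0 11.2 25.0
    endloop
  endfacet
  facet normal 0.0000 1.0000 0.0000
    outer loop
      vertex 9.0 11.2 0.0
      vertex 3.0 11.2 25.0
      vertex 9.0 11.2 25.0
    endloop
  endfacet
  facet normal -0.8662 0.4997 0.0000
    outer loop
      vertex 3.0 11.2 0.0
      vertex 0.0 6.0 0.0
      vertex 0.0 6.0 25.0
    endloop
  endfacet
  facet normal -0.8662 0.4997 0.0000
    outer loop
      vertex 3.0 11.2 0.0
      vertex 0.0 6.0 25.0
      vertex 3.0 11.2 25.0
    endloop
  endfacet
  facet normal -0.8662 -0.4997 0.0000
    outer loop
      vertex 0.0 6.0 0.0
      vertex 3.0 0.8 0.0
      vertex 3.0 0.8 25.0
    endloop
  endfacet
  facet normal -0.8662 -0.4997 0.0000
    outer loop
      vertex 0.0 6.0 0.0
      vertex 3.0 0.8 25.0
      vertex 0.0 6.0 25.0
    endloop
  endfacet
  facet normal 0.0000 -1.0000 0.0000
    outer loop
      vertex 3.0 0.8 0.0
      vertex 9.0 0.8 0.0
      vertex 9.0 0.8 25.0
    endloop
  endfacet
  facet normal 0.0000 -1.0000 0.0000
    outer loop
      vertex 3.0 0.8 0.0
      vertex 9.0 0.8 25.0
      vertex 3.0 0.8 25.0
    endloop
  endfacet
  facet normal 0.8662 -0.4997 0.0000
    outer loop
      vertex 9.0 0.8 0.0
      vertex 12.0 6.0 0.0
      vertex 12.0 6.0 25.0
    endloop
  endfacet
  facet normal 0.8662 -0.4997 0.0000
    outer loop
      vertex 9.0 0.8 0.0
      vertex 12.0 6.0 25.0
      vertex 9.0 0.8 25.0
    endloop
  endfacet
endsolid part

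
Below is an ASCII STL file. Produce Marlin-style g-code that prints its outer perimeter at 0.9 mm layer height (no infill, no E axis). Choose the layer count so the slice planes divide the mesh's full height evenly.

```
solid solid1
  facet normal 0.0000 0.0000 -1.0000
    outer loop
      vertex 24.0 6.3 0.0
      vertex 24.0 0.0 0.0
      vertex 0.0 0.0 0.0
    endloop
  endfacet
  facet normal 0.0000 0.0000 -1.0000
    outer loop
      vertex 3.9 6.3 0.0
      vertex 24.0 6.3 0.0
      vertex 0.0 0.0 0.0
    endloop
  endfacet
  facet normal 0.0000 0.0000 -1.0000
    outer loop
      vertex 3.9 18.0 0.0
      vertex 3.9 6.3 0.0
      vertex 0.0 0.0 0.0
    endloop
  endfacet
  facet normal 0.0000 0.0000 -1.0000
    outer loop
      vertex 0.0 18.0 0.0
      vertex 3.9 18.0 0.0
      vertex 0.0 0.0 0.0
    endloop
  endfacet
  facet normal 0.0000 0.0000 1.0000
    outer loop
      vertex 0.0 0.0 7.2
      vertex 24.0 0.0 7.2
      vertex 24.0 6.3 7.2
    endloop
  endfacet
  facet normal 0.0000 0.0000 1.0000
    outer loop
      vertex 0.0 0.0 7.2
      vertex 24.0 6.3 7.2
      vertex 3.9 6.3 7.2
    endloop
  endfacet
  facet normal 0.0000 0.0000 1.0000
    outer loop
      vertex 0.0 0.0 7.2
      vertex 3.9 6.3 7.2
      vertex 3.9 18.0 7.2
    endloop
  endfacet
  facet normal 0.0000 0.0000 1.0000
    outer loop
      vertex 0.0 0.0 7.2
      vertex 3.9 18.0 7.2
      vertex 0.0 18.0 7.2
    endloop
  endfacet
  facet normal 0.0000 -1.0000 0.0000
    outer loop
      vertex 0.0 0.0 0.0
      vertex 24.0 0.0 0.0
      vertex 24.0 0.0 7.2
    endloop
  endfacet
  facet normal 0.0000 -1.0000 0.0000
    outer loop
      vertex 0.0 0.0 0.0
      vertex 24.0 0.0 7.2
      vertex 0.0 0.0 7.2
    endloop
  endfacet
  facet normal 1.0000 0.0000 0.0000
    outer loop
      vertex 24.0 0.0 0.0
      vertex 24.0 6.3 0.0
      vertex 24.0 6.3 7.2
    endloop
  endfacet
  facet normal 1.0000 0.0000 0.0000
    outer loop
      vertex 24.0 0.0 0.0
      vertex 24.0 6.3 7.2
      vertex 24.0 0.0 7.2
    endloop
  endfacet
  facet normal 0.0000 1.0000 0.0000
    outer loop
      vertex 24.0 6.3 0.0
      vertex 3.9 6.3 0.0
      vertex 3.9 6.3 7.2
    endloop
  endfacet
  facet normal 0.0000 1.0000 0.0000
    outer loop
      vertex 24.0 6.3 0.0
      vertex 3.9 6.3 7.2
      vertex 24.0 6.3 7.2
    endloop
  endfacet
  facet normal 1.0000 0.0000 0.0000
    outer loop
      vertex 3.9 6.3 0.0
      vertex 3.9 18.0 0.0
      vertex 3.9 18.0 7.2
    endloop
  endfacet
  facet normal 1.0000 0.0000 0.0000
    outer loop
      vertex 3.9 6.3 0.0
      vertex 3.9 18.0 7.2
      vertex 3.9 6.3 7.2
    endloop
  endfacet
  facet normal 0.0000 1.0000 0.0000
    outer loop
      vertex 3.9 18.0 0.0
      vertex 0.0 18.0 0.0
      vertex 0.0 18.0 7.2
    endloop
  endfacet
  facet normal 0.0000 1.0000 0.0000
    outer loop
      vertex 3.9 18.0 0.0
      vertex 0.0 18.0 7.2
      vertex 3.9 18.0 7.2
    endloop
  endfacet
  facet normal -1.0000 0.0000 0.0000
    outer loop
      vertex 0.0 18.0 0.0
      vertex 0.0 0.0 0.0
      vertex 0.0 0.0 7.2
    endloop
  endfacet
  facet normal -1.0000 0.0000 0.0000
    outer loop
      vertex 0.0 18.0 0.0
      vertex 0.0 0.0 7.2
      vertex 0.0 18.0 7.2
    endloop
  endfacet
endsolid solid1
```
; perimeter-only toolpath
G21 ; units = mm
G90 ; absolute positioning
G28 ; home
; layer 1
G0 Z0.9
G0 X0.0 Y0.0
G1 X24.0 Y0.0
G1 X24.0 Y6.3
G1 X3.9 Y6.3
G1 X3.9 Y18.0
G1 X0.0 Y18.0
G1 X0.0 Y0.0
; layer 2
G0 Z1.8
G0 X0.0 Y0.0
G1 X24.0 Y0.0
G1 X24.0 Y6.3
G1 X3.9 Y6.3
G1 X3.9 Y18.0
G1 X0.0 Y18.0
G1 X0.0 Y0.0
; layer 3
G0 Z2.7
G0 X0.0 Y0.0
G1 X24.0 Y0.0
G1 X24.0 Y6.3
G1 X3.9 Y6.3
G1 X3.9 Y18.0
G1 X0.0 Y18.0
G1 X0.0 Y0.0
; layer 4
G0 Z3.6
G0 X0.0 Y0.0
G1 X24.0 Y0.0
G1 X24.0 Y6.3
G1 X3.9 Y6.3
G1 X3.9 Y18.0
G1 X0.0 Y18.0
G1 X0.0 Y0.0
; layer 5
G0 Z4.5
G0 X0.0 Y0.0
G1 X24.0 Y0.0
G1 X24.0 Y6.3
G1 X3.9 Y6.3
G1 X3.9 Y18.0
G1 X0.0 Y18.0
G1 X0.0 Y0.0
; layer 6
G0 Z5.4
G0 X0.0 Y0.0
G1 X24.0 Y0.0
G1 X24.0 Y6.3
G1 X3.9 Y6.3
G1 X3.9 Y18.0
G1 X0.0 Y18.0
G1 X0.0 Y0.0
; layer 7
G0 Z6.3
G0 X0.0 Y0.0
G1 X24.0 Y0.0
G1 X24.0 Y6.3
G1 X3.9 Y6.3
G1 X3.9 Y18.0
G1 X0.0 Y18.0
G1 X0.0 Y0.0
; layer 8
G0 Z7.2
G0 X0.0 Y0.0
G1 X24.0 Y0.0
G1 X24.0 Y6.3
G1 X3.9 Y6.3
G1 X3.9 Y18.0
G1 X0.0 Y18.0
G1 X0.0 Y0.0
M2 ; end

The solid is an L-shaped prism: outer 24 × 18 mm, arm thicknesses ≈ 6.3 mm (horizontal) and 3.9 mm (vertical), extruded 7.2 mm in z. Slicing at Δz = 0.9 mm — 8 equal slices spanning the solid's height, so layer i sits at z = i·h/8 — gives 8 non-empty perimeters. Each is a 6-segment closed polygon; G0 lifts to the layer z and rapids to the start vertex, then G1 traces the edges.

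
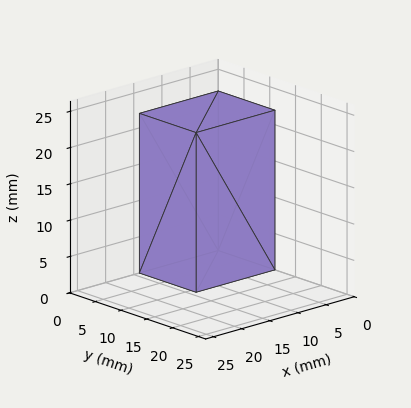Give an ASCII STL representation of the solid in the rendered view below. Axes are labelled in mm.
Reading the render: the shape is a rectangular box, roughly 14 × 11 mm footprint and 22 mm tall (dimensions read to the nearest mm from the axis ticks). For the STL, each face is triangulated and given an outward normal.

solid part
  facet normal 0.0000 0.0000 -1.0000
    outer loop
      vertex 14.00 11.00 0.00
      vertex 14.00 0.00 0.00
      vertex 0.00 0.00 0.00
    endloop
  endfacet
  facet normal 0.0000 0.0000 -1.0000
    outer loop
      vertex 0.00 11.00 0.00
      vertex 14.00 11.00 0.00
      vertex 0.00 0.00 0.00
    endloop
  endfacet
  facet normal 0.0000 0.0000 1.0000
    outer loop
      vertex 0.00 0.00 22.00
      vertex 14.00 0.00 22.00
      vertex 14.00 11.00 22.00
    endloop
  endfacet
  facet normal 0.0000 0.0000 1.0000
    outer loop
      vertex 0.00 0.00 22.00
      vertex 14.00 11.00 22.00
      vertex 0.00 11.00 22.00
    endloop
  endfacet
  facet normal 0.0000 -1.0000 0.0000
    outer loop
      vertex 0.00 0.00 0.00
      vertex 14.00 0.00 0.00
      vertex 14.00 0.00 22.00
    endloop
  endfacet
  facet normal 0.0000 -1.0000 0.0000
    outer loop
      vertex 0.00 0.00 0.00
      vertex 14.00 0.00 22.00
      vertex 0.00 0.00 22.00
    endloop
  endfacet
  facet normal 0.0000 1.0000 0.0000
    outer loop
      vertex 14.00 11.00 22.00
      vertex 14.00 11.00 0.00
      vertex 0.00 11.00 0.00
    endloop
  endfacet
  facet normal 0.0000 1.0000 0.0000
    outer loop
      vertex 0.00 11.00 22.00
      vertex 14.00 11.00 22.00
      vertex 0.00 11.00 0.00
    endloop
  endfacet
  facet normal -1.0000 0.0000 0.0000
    outer loop
      vertex 0.00 11.00 22.00
      vertex 0.00 11.00 0.00
      vertex 0.00 0.00 0.00
    endloop
  endfacet
  facet normal -1.0000 0.0000 0.0000
    outer loop
      vertex 0.00 0.00 22.00
      vertex 0.00 11.00 22.00
      vertex 0.00 0.00 0.00
    endloop
  endfacet
  facet normal 1.0000 0.0000 0.0000
    outer loop
      vertex 14.00 0.00 0.00
      vertex 14.00 11.00 0.00
      vertex 14.00 11.00 22.00
    endloop
  endfacet
  facet normal 1.0000 0.0000 0.0000
    outer loop
      vertex 14.00 0.00 0.00
      vertex 14.00 11.00 22.00
      vertex 14.00 0.00 22.00
    endloop
  endfacet
endsolid part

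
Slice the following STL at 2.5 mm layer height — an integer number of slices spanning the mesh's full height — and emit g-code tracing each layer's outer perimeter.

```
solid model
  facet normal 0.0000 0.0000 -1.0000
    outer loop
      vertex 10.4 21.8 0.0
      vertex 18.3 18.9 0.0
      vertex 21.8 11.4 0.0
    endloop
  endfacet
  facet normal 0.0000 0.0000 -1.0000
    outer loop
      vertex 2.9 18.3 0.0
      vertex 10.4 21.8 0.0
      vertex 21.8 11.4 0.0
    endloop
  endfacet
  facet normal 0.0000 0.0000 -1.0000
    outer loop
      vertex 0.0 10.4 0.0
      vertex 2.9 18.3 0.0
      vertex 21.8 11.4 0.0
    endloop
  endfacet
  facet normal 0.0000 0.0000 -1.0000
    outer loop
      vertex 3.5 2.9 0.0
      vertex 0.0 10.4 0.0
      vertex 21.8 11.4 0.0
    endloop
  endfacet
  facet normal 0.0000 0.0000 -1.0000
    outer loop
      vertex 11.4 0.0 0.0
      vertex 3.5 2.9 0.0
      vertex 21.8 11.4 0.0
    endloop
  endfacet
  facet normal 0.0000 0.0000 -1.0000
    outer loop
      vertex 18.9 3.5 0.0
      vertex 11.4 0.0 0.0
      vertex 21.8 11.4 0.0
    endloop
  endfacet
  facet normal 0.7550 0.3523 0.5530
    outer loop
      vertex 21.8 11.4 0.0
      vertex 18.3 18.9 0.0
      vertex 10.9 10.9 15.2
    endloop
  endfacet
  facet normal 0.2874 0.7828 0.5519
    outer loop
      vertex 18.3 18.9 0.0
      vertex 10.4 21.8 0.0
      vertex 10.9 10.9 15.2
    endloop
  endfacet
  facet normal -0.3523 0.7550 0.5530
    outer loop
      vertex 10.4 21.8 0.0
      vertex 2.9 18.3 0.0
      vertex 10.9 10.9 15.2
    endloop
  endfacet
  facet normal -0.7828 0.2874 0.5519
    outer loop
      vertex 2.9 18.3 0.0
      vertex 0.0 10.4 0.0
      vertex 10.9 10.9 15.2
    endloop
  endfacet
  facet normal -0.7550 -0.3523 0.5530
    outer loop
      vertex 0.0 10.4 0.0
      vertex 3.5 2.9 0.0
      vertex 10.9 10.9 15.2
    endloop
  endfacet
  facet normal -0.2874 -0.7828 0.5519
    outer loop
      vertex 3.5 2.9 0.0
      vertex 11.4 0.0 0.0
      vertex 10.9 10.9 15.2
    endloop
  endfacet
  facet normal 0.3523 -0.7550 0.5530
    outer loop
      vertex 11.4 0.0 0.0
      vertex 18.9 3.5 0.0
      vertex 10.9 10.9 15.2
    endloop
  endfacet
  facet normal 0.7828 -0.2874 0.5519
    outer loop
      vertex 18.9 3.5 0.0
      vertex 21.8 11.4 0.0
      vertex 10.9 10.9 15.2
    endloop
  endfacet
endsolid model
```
; perimeter-only toolpath
G21 ; units = mm
G90 ; absolute positioning
G28 ; home
; layer 1
G0 Z2.5
G0 X20.0 Y11.3
G1 X17.1 Y17.6
G1 X10.5 Y20.0
G1 X4.2 Y17.1
G1 X1.8 Y10.5
G1 X4.7 Y4.2
G1 X11.3 Y1.8
G1 X17.6 Y4.7
G1 X20.0 Y11.3
; layer 2
G0 Z5.1
G0 X18.2 Y11.2
G1 X15.8 Y16.2
G1 X10.6 Y18.2
G1 X5.6 Y15.8
G1 X3.6 Y10.6
G1 X6.0 Y5.6
G1 X11.2 Y3.6
G1 X16.2 Y6.0
G1 X18.2 Y11.2
; layer 3
G0 Z7.6
G0 X16.4 Y11.2
G1 X14.6 Y14.9
G1 X10.7 Y16.4
G1 X6.9 Y14.6
G1 X5.5 Y10.7
G1 X7.2 Y6.9
G1 X11.2 Y5.5
G1 X14.9 Y7.2
G1 X16.4 Y11.2
; layer 4
G0 Z10.1
G0 X14.5 Y11.1
G1 X13.4 Y13.6
G1 X10.7 Y14.5
G1 X8.2 Y13.4
G1 X7.3 Y10.7
G1 X8.4 Y8.2
G1 X11.1 Y7.3
G1 X13.6 Y8.4
G1 X14.5 Y11.1
; layer 5
G0 Z12.7
G0 X12.7 Y11.0
G1 X12.1 Y12.2
G1 X10.8 Y12.7
G1 X9.6 Y12.1
G1 X9.1 Y10.8
G1 X9.7 Y9.6
G1 X11.0 Y9.1
G1 X12.2 Y9.7
G1 X12.7 Y11.0
M2 ; end

The solid is a regular 8-sided pyramid, base circumscribed radius ≈ 10.9 mm, apex at z ≈ 15.2 mm. Slicing at Δz = 2.5 mm — 6 equal slices spanning the solid's height, so layer i sits at z = i·h/6 — gives 5 non-empty perimeters. Each is a 8-segment closed polygon; G0 lifts to the layer z and rapids to the start vertex, then G1 traces the edges. The cross-section shrinks linearly with z (the slice at the apex is degenerate and omitted).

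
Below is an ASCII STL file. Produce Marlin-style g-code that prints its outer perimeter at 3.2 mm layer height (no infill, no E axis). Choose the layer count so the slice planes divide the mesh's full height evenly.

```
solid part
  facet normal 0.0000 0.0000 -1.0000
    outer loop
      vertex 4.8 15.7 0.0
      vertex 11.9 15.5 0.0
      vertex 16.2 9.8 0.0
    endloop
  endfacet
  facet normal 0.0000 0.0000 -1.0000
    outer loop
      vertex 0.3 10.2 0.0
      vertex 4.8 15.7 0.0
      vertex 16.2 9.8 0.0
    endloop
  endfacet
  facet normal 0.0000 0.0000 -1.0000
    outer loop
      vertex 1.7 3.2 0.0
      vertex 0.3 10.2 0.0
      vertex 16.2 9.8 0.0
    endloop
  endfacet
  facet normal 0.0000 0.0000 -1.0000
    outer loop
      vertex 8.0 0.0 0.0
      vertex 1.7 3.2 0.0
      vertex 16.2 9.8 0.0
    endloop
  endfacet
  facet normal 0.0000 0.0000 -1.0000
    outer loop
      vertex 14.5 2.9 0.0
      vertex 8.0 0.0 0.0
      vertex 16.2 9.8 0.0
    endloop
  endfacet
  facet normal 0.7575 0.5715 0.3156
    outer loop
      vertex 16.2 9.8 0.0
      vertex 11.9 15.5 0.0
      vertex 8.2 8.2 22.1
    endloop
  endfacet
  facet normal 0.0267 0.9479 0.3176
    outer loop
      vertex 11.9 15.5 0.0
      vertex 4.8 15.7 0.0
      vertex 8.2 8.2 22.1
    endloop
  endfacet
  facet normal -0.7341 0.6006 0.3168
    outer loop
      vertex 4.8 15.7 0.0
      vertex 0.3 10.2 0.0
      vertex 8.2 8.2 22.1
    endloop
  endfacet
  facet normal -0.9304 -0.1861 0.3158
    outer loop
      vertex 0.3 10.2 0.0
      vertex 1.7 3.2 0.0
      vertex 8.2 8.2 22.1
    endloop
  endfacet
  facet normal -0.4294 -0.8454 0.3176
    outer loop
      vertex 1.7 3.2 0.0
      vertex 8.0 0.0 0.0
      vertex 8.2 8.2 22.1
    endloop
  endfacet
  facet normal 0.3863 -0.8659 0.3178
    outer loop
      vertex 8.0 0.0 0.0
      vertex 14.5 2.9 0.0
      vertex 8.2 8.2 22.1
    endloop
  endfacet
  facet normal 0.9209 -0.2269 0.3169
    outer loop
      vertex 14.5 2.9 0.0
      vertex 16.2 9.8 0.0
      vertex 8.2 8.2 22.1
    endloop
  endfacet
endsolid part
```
; perimeter-only toolpath
G21 ; units = mm
G90 ; absolute positioning
G28 ; home
; layer 1
G0 Z3.2
G0 X15.1 Y9.6
G1 X11.4 Y14.5
G1 X5.3 Y14.6
G1 X1.4 Y9.9
G1 X2.6 Y3.9
G1 X8.0 Y1.2
G1 X13.6 Y3.7
G1 X15.1 Y9.6
; layer 2
G0 Z6.3
G0 X13.9 Y9.3
G1 X10.8 Y13.4
G1 X5.8 Y13.6
G1 X2.6 Y9.6
G1 X3.6 Y4.6
G1 X8.1 Y2.3
G1 X12.7 Y4.4
G1 X13.9 Y9.3
; layer 3
G0 Z9.5
G0 X12.8 Y9.1
G1 X10.3 Y12.4
G1 X6.3 Y12.5
G1 X3.7 Y9.3
G1 X4.5 Y5.3
G1 X8.1 Y3.5
G1 X11.8 Y5.2
G1 X12.8 Y9.1
; layer 4
G0 Z12.6
G0 X11.6 Y8.9
G1 X9.8 Y11.3
G1 X6.7 Y11.4
G1 X4.8 Y9.1
G1 X5.4 Y6.1
G1 X8.1 Y4.7
G1 X10.9 Y5.9
G1 X11.6 Y8.9
; layer 5
G0 Z15.8
G0 X10.5 Y8.7
G1 X9.3 Y10.3
G1 X7.2 Y10.3
G1 X5.9 Y8.8
G1 X6.3 Y6.8
G1 X8.1 Y5.9
G1 X10.0 Y6.7
G1 X10.5 Y8.7
; layer 6
G0 Z18.9
G0 X9.3 Y8.4
G1 X8.7 Y9.2
G1 X7.7 Y9.3
G1 X7.1 Y8.5
G1 X7.3 Y7.5
G1 X8.2 Y7.0
G1 X9.1 Y7.4
G1 X9.3 Y8.4
M2 ; end

The solid is a regular 7-sided pyramid, base circumscribed radius ≈ 8.2 mm, apex at z ≈ 22.1 mm. Slicing at Δz = 3.2 mm — 7 equal slices spanning the solid's height, so layer i sits at z = i·h/7 — gives 6 non-empty perimeters. Each is a 7-segment closed polygon; G0 lifts to the layer z and rapids to the start vertex, then G1 traces the edges. The cross-section shrinks linearly with z (the slice at the apex is degenerate and omitted).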